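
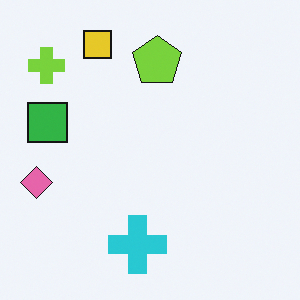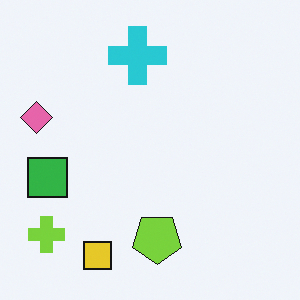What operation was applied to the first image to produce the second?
It was flipped vertically (top ↔ bottom).

The yellow square is in the top-left of the first image and the bottom-left of the second — shapes on opposite sides of the horizontal midline have swapped in a mirror flip.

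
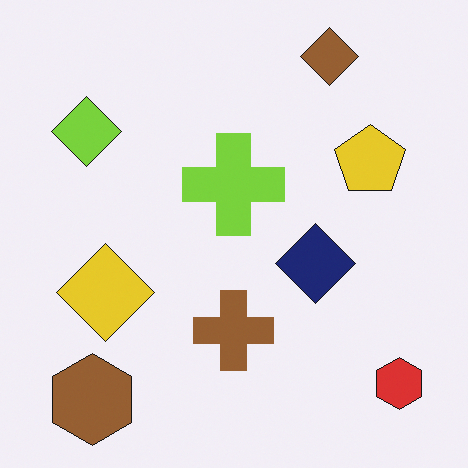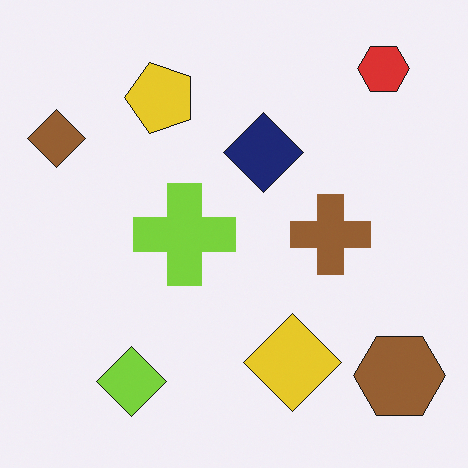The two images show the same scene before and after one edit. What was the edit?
The image was rotated 90° counter-clockwise.

The red hexagon sits in the bottom-right of the first image and the top-right of the second — consistent with a whole-image 90° counter-clockwise rotation.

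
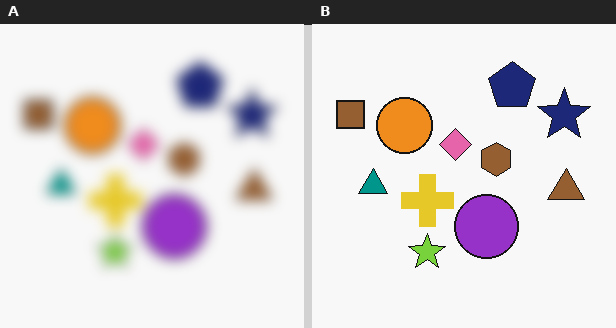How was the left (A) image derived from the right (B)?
The transformation is: heavily blurred.

Shape edges and outlines are uniformly softened across the whole image.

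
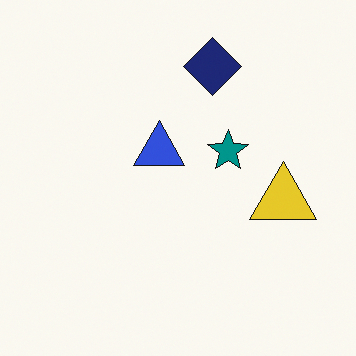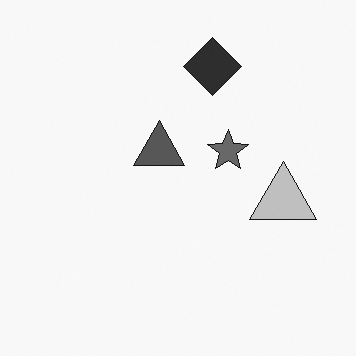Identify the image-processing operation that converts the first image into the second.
Converted to grayscale.

All color is removed — every shape is now a shade of grey.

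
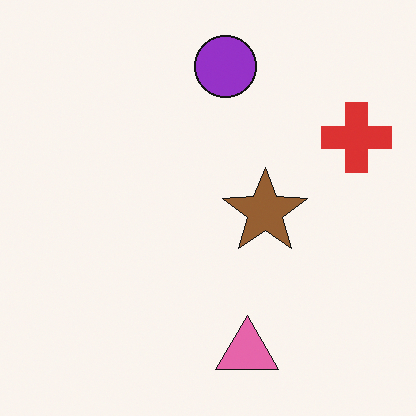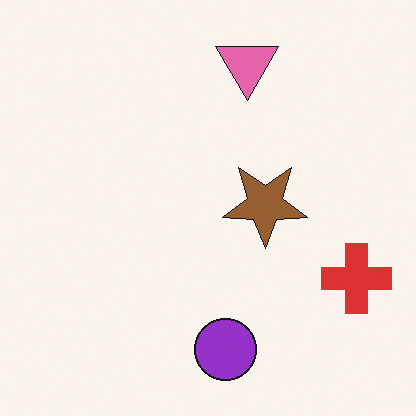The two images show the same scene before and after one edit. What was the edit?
It was flipped vertically (top ↔ bottom).

The pink triangle is in the bottom of the first image and the top of the second — shapes on opposite sides of the horizontal midline have swapped in a mirror flip.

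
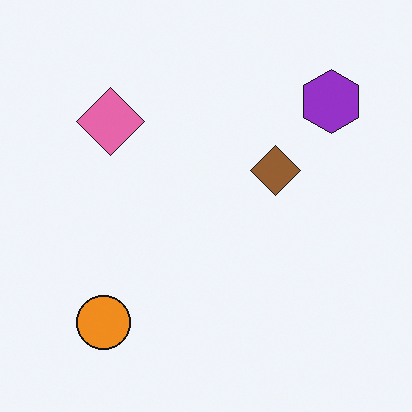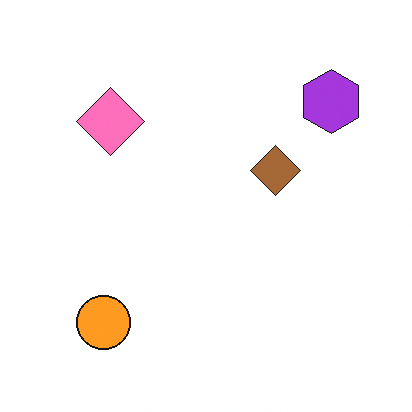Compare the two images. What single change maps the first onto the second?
This is the original image slightly brightened.

Every pixel — background and shapes alike — is uniformly brightened.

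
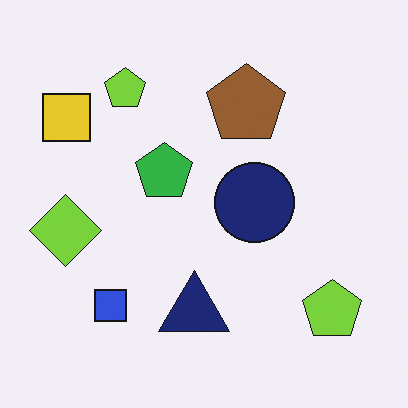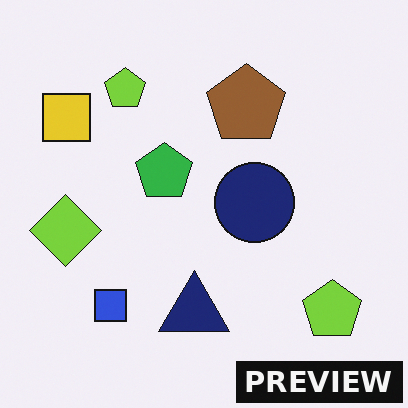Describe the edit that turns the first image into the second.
The second image is the first watermarked with the text "PREVIEW" in the lower-right corner.

A dark label reading "PREVIEW" appears in the lower-right corner.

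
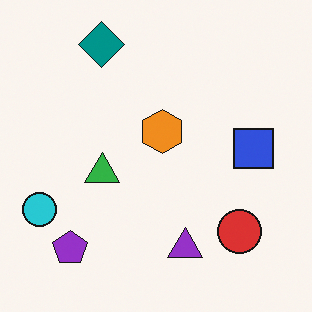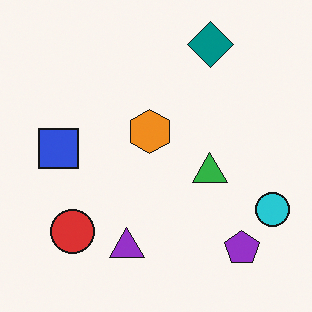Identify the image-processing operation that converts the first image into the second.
It was flipped horizontally (left ↔ right).

The cyan circle is in the bottom-left of the first image and the bottom-right of the second — shapes on opposite sides of the vertical midline have swapped in a mirror flip.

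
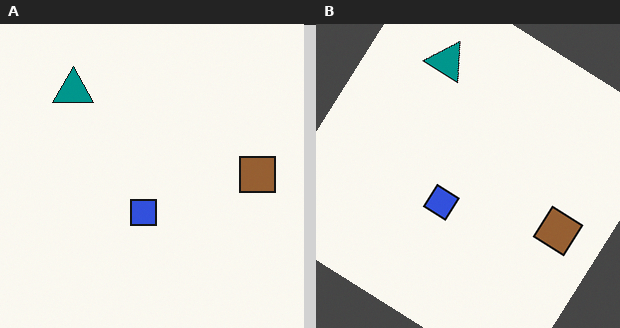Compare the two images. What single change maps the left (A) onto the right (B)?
The right (B) image is the left (A) rotated clockwise by a large amount — several tens of degrees.

Every shape is tilted by the same angle and the image corners show triangular fill wedges — a whole-image rotation by a non-right angle.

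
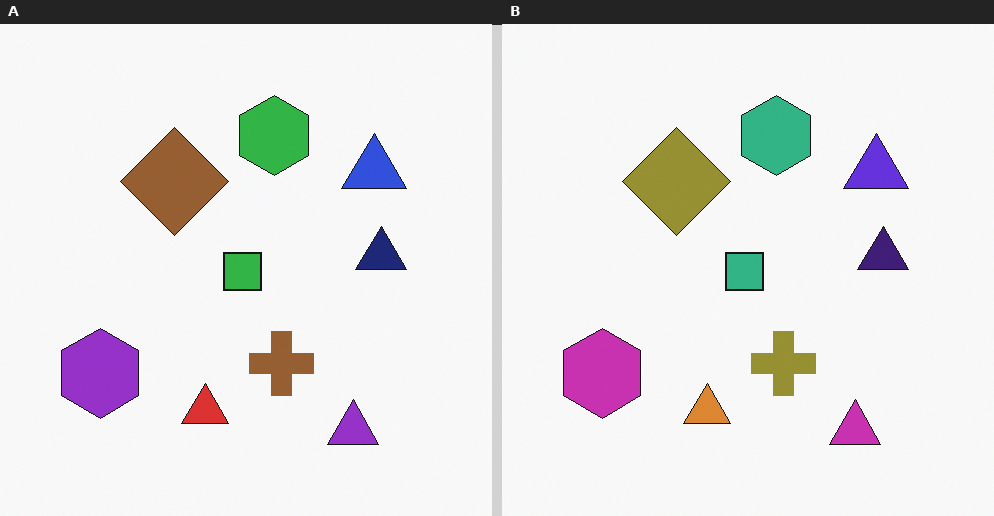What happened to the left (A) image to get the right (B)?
Hue-shifted slightly.

Every shape's color has rotated by the same amount around the hue wheel — a uniform hue shift.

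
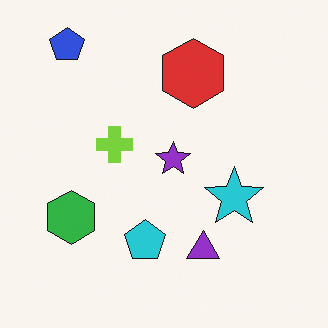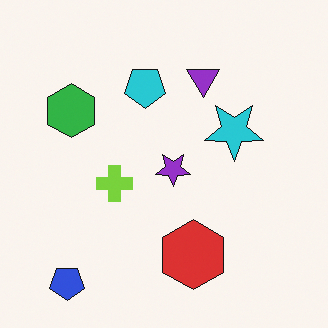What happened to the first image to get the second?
The image was flipped vertically (top ↔ bottom).

The blue pentagon is in the top-left of the first image and the bottom-left of the second — shapes on opposite sides of the horizontal midline have swapped in a mirror flip.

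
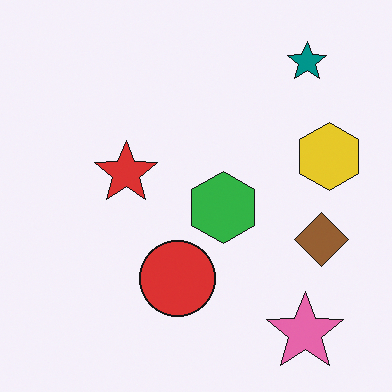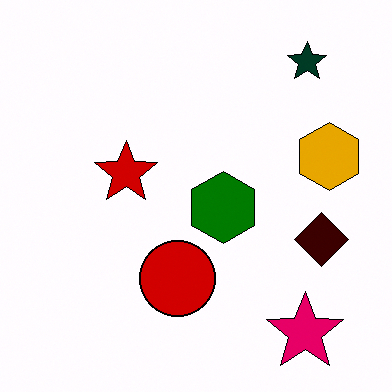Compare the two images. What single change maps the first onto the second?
The image was given much higher contrast.

Tones are pushed away from mid-grey across the whole image — a global contrast change.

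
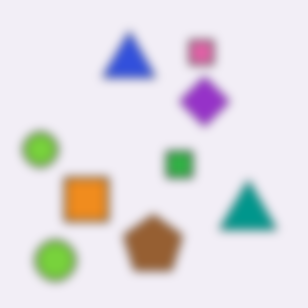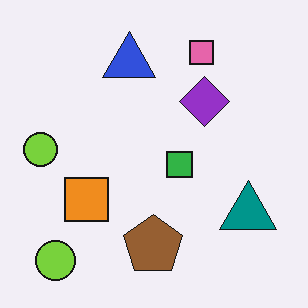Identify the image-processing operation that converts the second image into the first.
This is the original image strongly gaussian-blurred.

Shape edges and outlines are uniformly softened across the whole image.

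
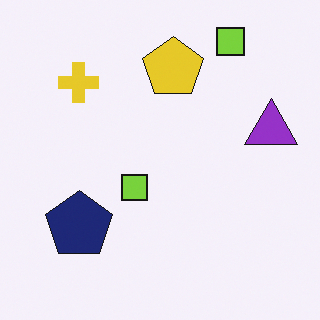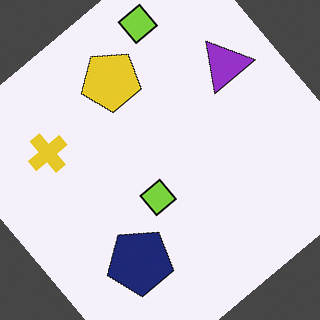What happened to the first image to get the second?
Rotated counter-clockwise by a large amount — several tens of degrees.

Every shape is tilted by the same angle and the image corners show triangular fill wedges — a whole-image rotation by a non-right angle.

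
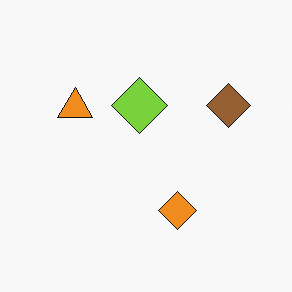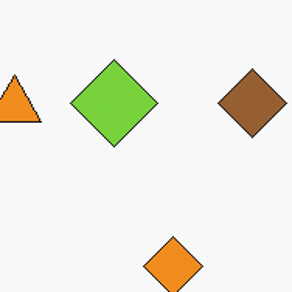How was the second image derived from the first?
Cropped to a modestly smaller region and rescaled.

The visible shapes are larger and the field of view is narrower; shapes near the original edges may be partly or wholly outside the frame — a crop-and-rescale.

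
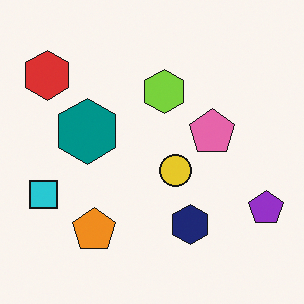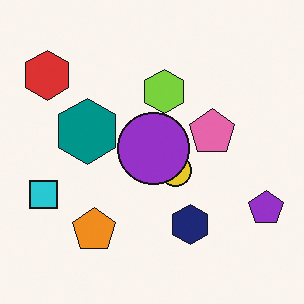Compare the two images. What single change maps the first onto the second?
The transformation is: overlaid with an additional purple circle.

A purple circle appears in the second image that is absent from the first.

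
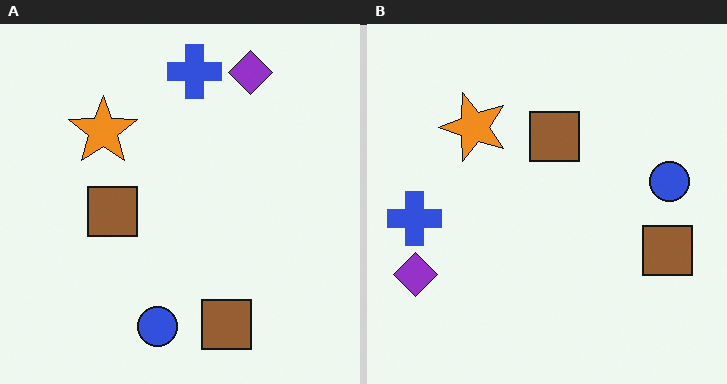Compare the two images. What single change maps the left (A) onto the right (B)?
The transformation is: transposed (reflected across the top-left ↔ bottom-right diagonal).

Shapes have swapped their row and column positions — what was in the top-right is now in the bottom-left — a diagonal reflection.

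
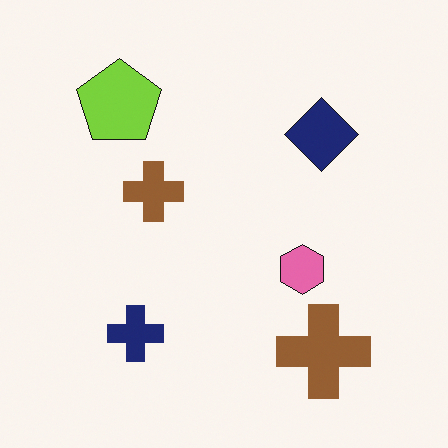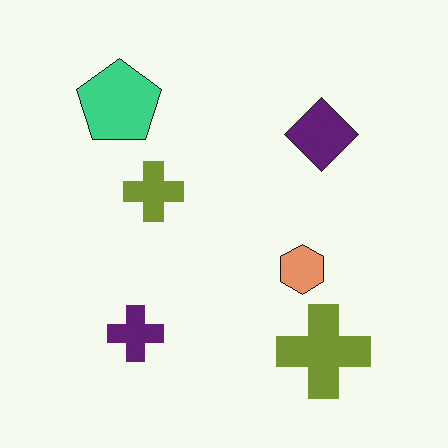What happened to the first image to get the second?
This is the original image hue-shifted slightly.

Every shape's color has rotated by the same amount around the hue wheel — a uniform hue shift.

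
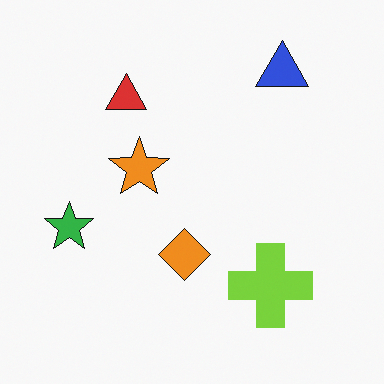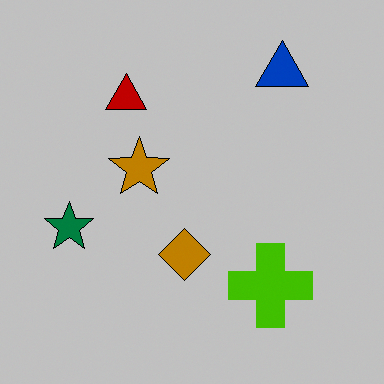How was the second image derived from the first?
This is the original image aggressively posterized.

Each flat color has snapped to a coarser quantized level — most visibly, the near-white background has dropped to a flat grey.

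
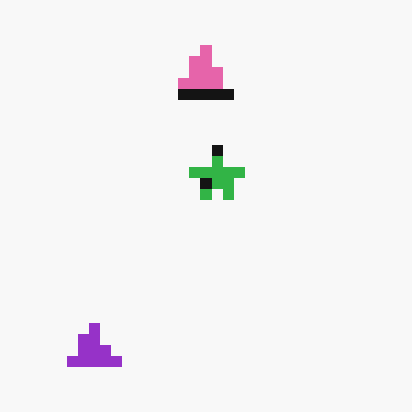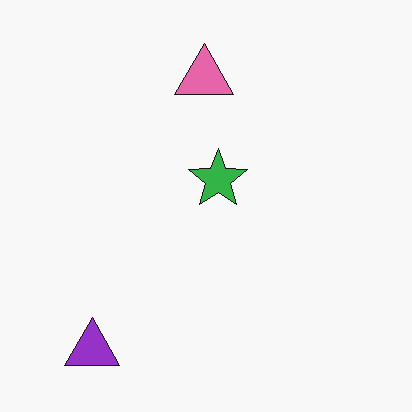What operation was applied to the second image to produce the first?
The image was coarsely pixelated.

Shapes are reduced to large square blocks; fine edges and outlines are lost — a downscale-then-upscale (mosaic) effect.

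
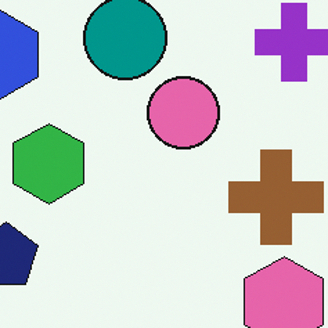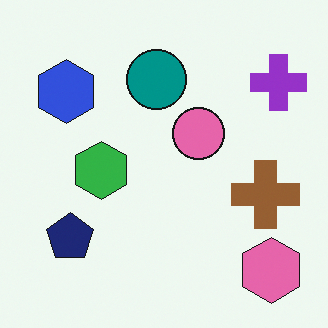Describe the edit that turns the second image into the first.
It was cropped slightly and scaled back up.

The visible shapes are larger and the field of view is narrower; shapes near the original edges may be partly or wholly outside the frame — a crop-and-rescale.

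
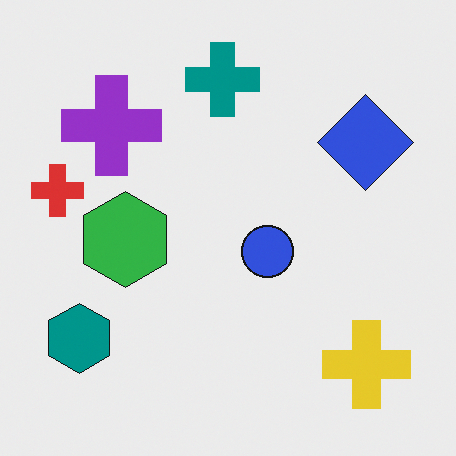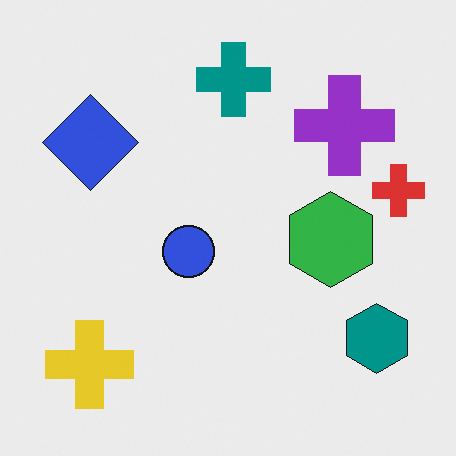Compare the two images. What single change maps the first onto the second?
This is the original image flipped horizontally (left ↔ right).

The red cross is in the left of the first image and the right of the second — shapes on opposite sides of the vertical midline have swapped in a mirror flip.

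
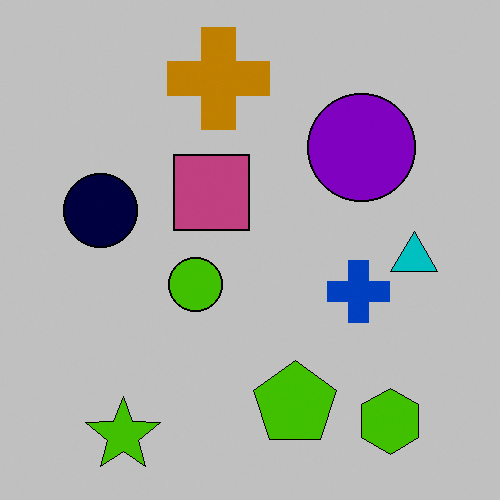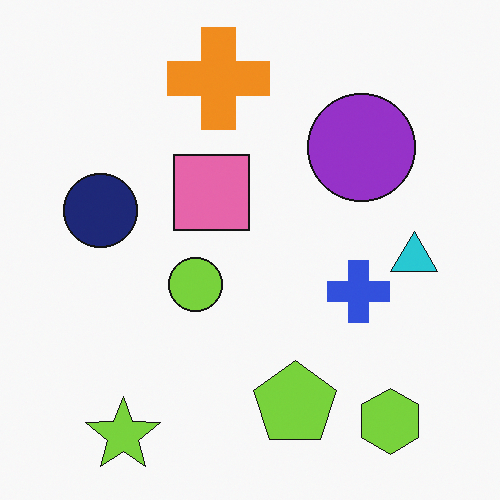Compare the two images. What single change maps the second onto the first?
The image was aggressively posterized.

Each flat color has snapped to a coarser quantized level — most visibly, the near-white background has dropped to a flat grey.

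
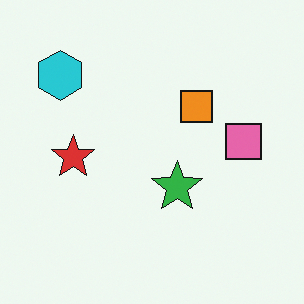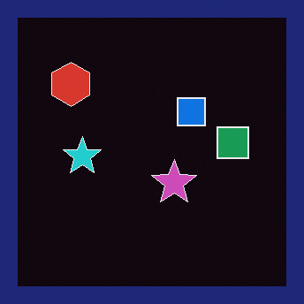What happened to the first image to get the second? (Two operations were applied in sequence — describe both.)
It was color-inverted (negative), then framed with a navy border.

The light background has become dark and every shape's color is its complement — a photographic negative. A solid navy frame runs around the edge of the second image, with the content slightly shrunk inside it.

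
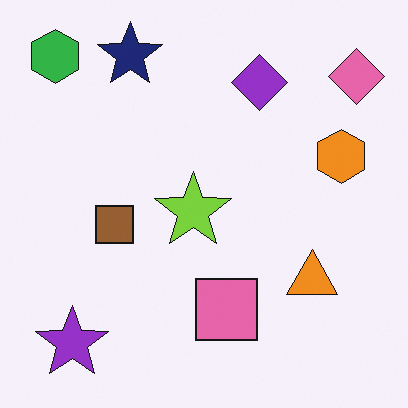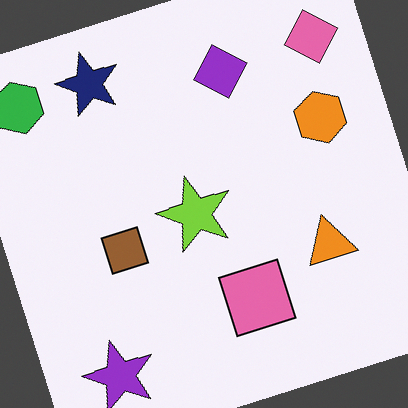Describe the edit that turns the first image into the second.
The image was rotated counter-clockwise by a clearly visible amount.

Every shape is tilted by the same angle and the image corners show triangular fill wedges — a whole-image rotation by a non-right angle.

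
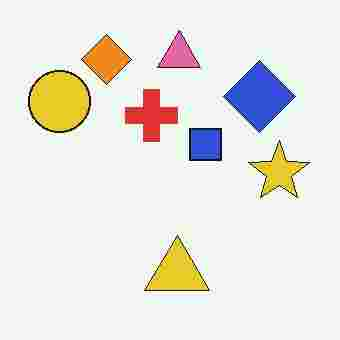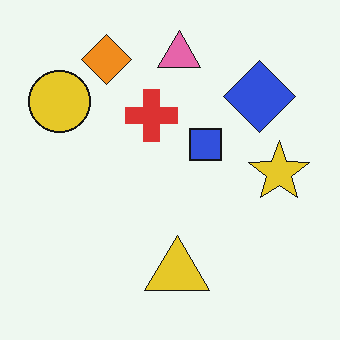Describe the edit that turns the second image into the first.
The first image is the second heavily JPEG-compressed with obvious blocking artifacts.

Blocky 8×8 compression artifacts appear around shape edges and the flat background shows ringing — characteristic JPEG degradation.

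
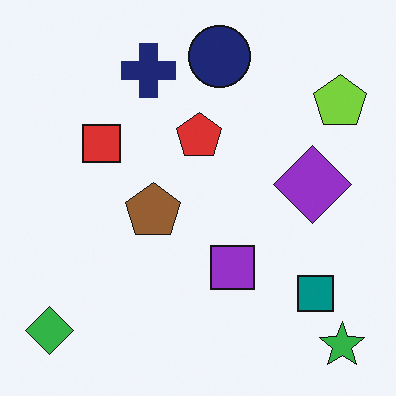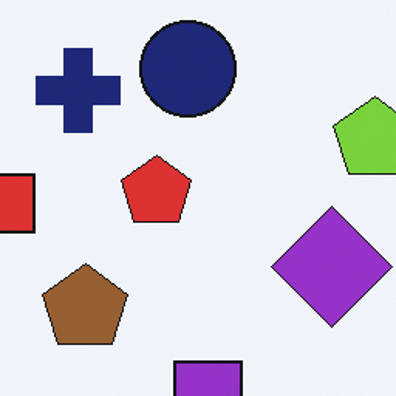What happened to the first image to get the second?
This is the original image cropped slightly and scaled back up.

The visible shapes are larger and the field of view is narrower; shapes near the original edges may be partly or wholly outside the frame — a crop-and-rescale.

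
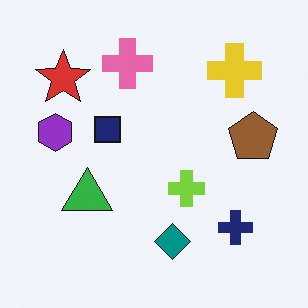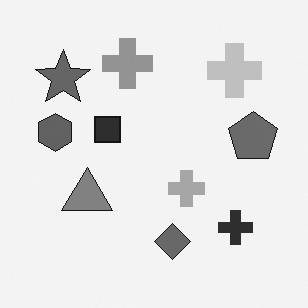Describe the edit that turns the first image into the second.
The transformation is: converted to grayscale.

All color is removed — every shape is now a shade of grey.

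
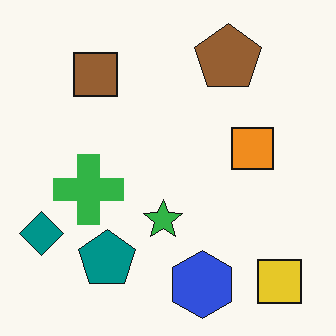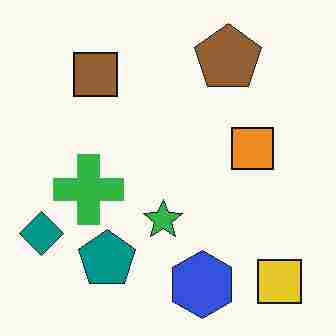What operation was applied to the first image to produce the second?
The second image is the first degraded with heavy JPEG compression.

Blocky 8×8 compression artifacts appear around shape edges and the flat background shows ringing — characteristic JPEG degradation.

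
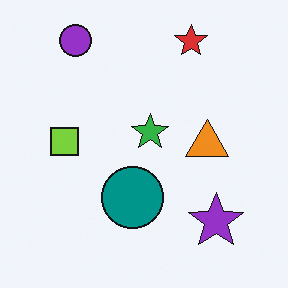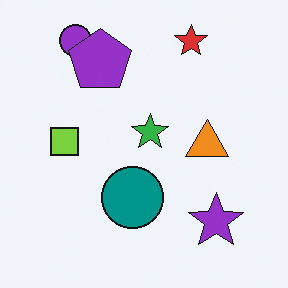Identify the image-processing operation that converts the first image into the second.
This is the original image overlaid with an additional purple pentagon.

A purple pentagon appears in the second image that is absent from the first.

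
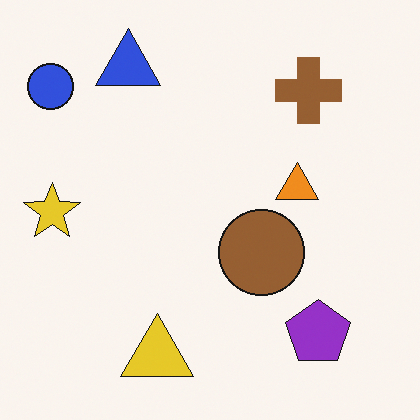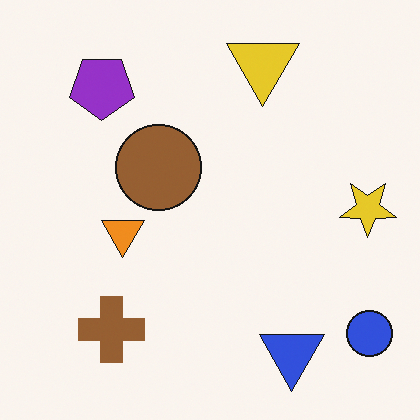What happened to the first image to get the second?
This is the original image rotated 180°.

The blue circle sits in the top-left of the first image and the bottom-right of the second — consistent with a whole-image 180° rotation.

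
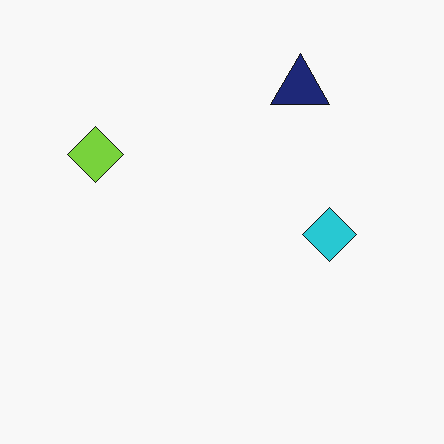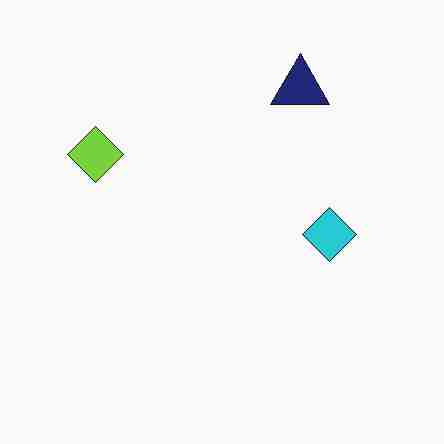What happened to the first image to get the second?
The image was heavily JPEG-compressed with obvious blocking artifacts.

Blocky 8×8 compression artifacts appear around shape edges and the flat background shows ringing — characteristic JPEG degradation.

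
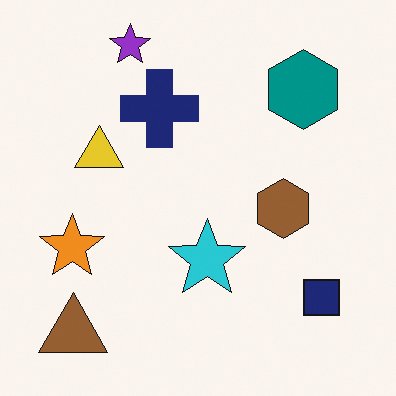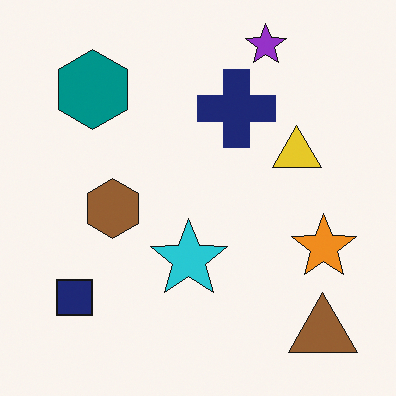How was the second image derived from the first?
The second image is the first flipped horizontally (left ↔ right).

The orange star is in the left of the first image and the right of the second — shapes on opposite sides of the vertical midline have swapped in a mirror flip.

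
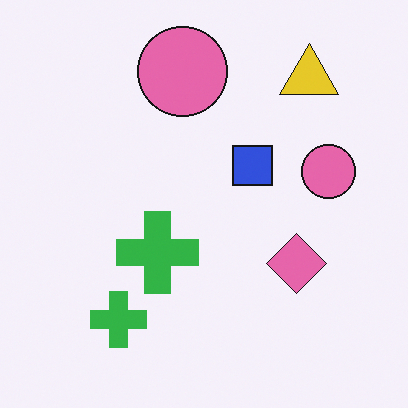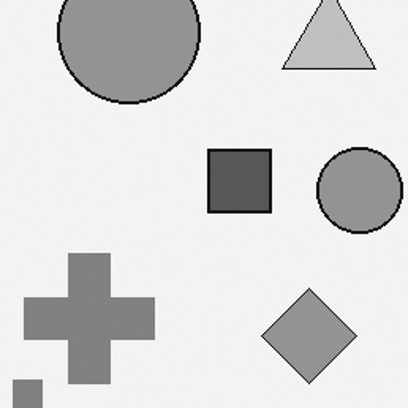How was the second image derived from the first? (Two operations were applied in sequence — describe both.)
The transformation is: cropped slightly and scaled back up, then converted to grayscale.

The visible shapes are larger and the field of view is narrower; shapes near the original edges may be partly or wholly outside the frame — a crop-and-rescale. All color is removed — every shape is now a shade of grey.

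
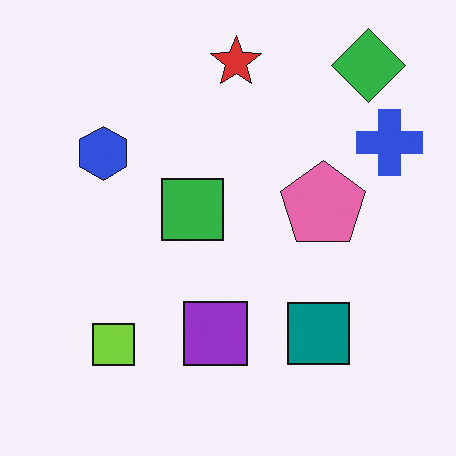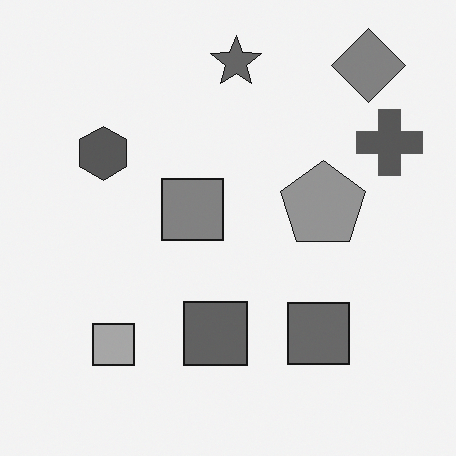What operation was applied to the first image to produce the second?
The transformation is: converted to grayscale.

All color is removed — every shape is now a shade of grey.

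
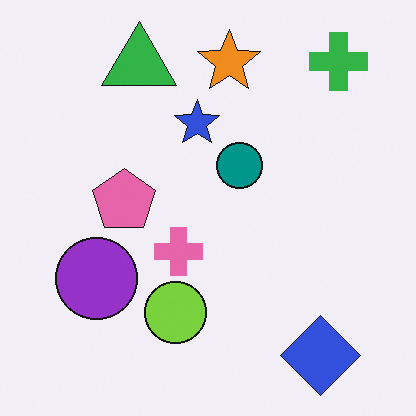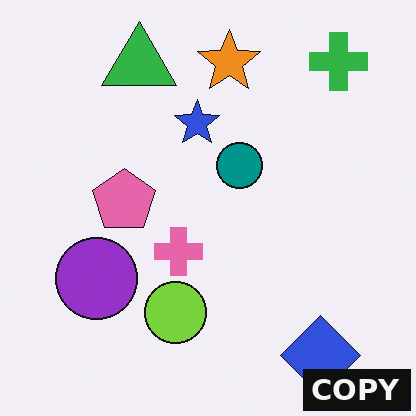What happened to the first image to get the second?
Watermarked with the text "COPY" in the lower-right corner.

A dark label reading "COPY" appears in the lower-right corner.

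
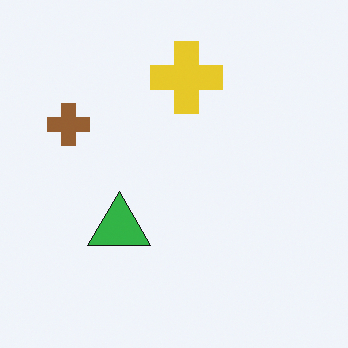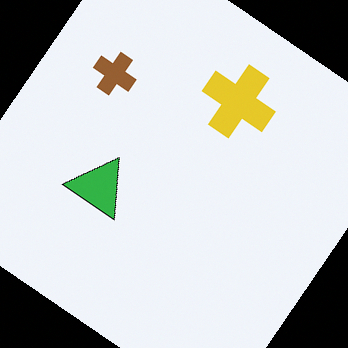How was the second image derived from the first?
This is the original image rotated clockwise by a large amount — several tens of degrees.

Every shape is tilted by the same angle and the image corners show triangular fill wedges — a whole-image rotation by a non-right angle.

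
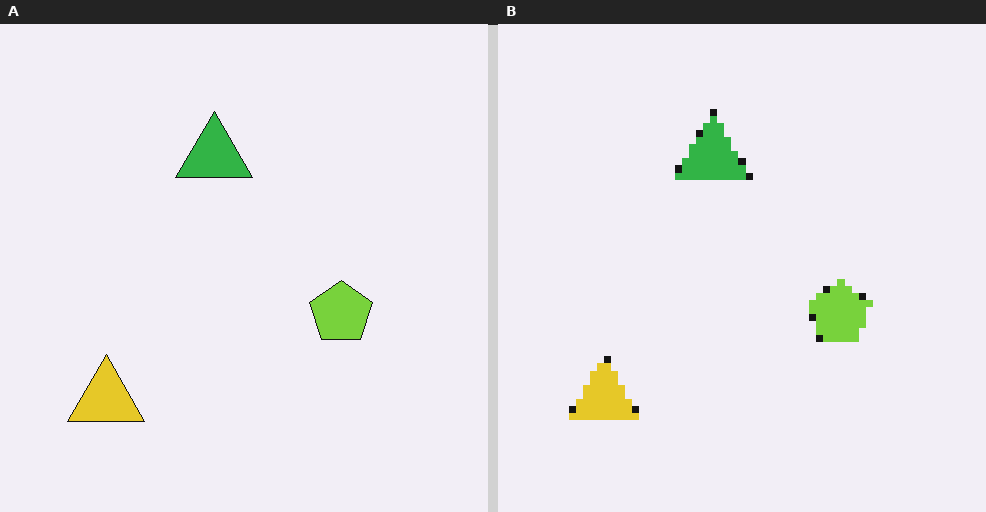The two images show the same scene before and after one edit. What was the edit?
It was pixelated into visible square blocks.

Shapes are reduced to large square blocks; fine edges and outlines are lost — a downscale-then-upscale (mosaic) effect.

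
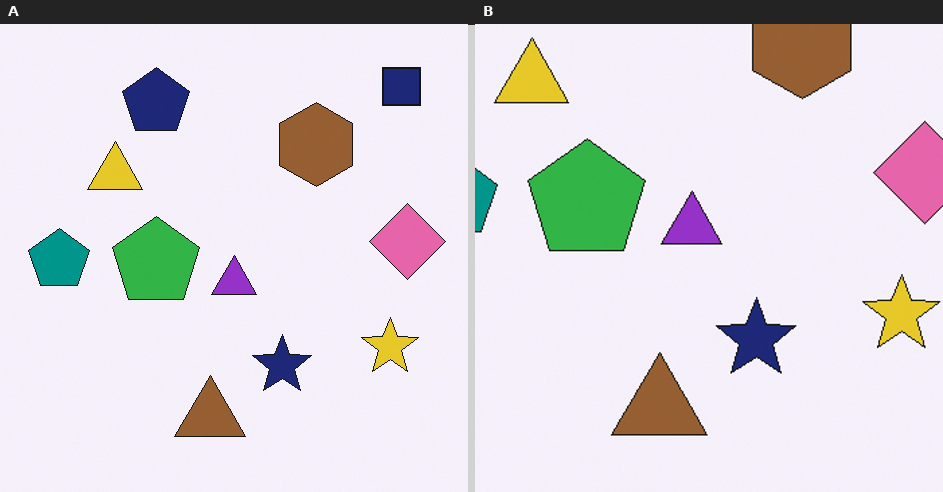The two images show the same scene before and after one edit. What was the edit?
The right (B) image is the left (A) cropped slightly and scaled back up.

The visible shapes are larger and the field of view is narrower; shapes near the original edges may be partly or wholly outside the frame — a crop-and-rescale.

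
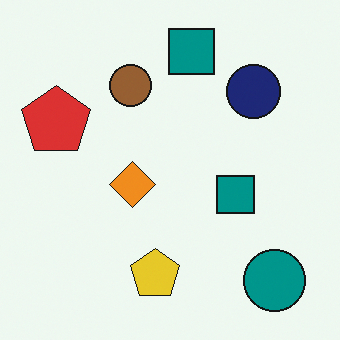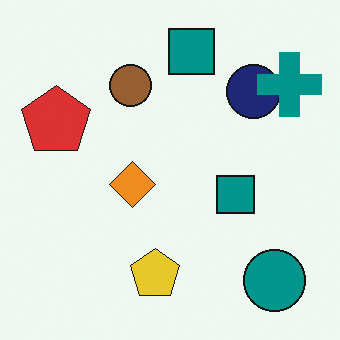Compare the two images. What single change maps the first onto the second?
The second image is the first overlaid with an additional teal cross.

A teal cross appears in the second image that is absent from the first.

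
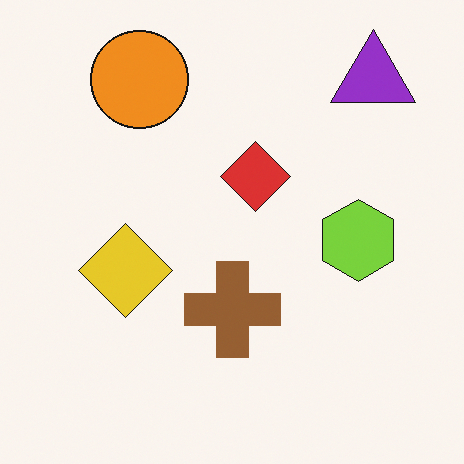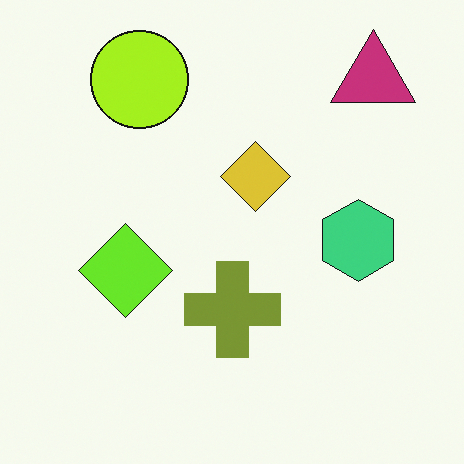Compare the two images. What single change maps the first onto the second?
Hue-shifted by a small amount.

Every shape's color has rotated by the same amount around the hue wheel — a uniform hue shift.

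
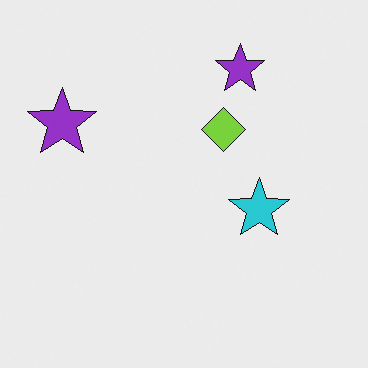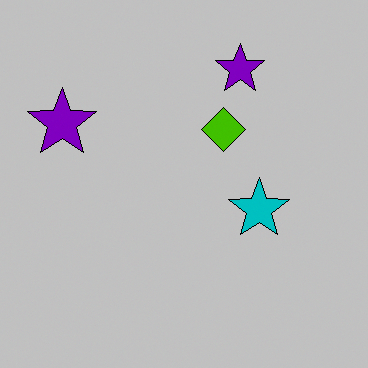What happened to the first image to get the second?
The second image is the first heavily posterized to just a handful of flat colors.

Each flat color has snapped to a coarser quantized level — most visibly, the near-white background has dropped to a flat grey.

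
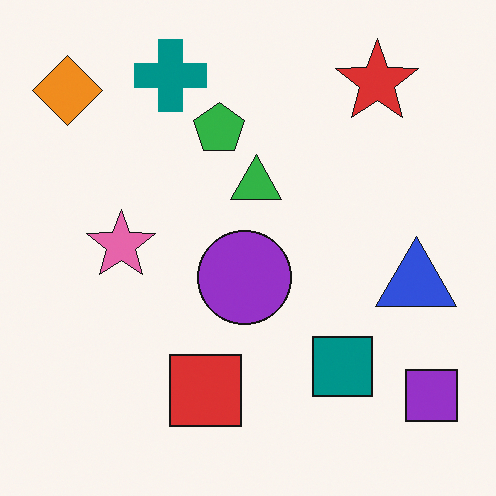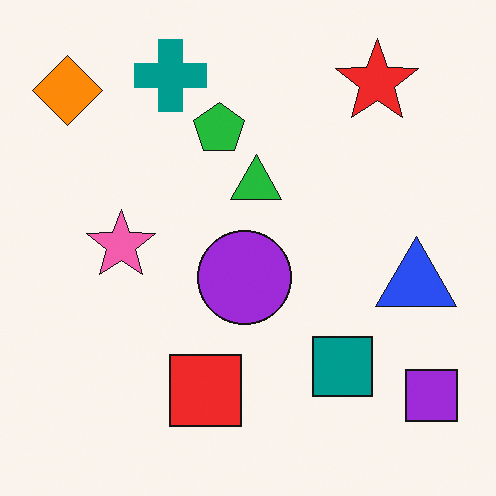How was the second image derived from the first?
The second image is the first slightly oversaturated.

All colors are more vivid — a global saturation change.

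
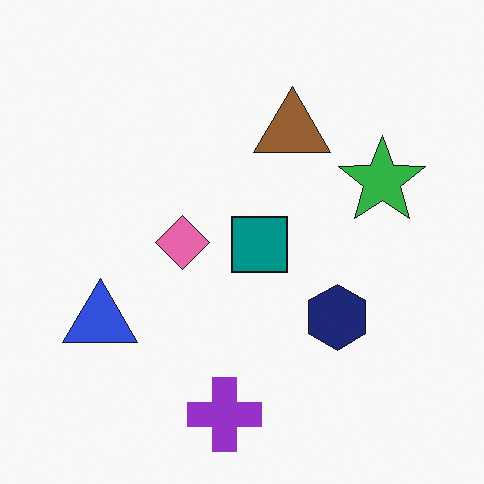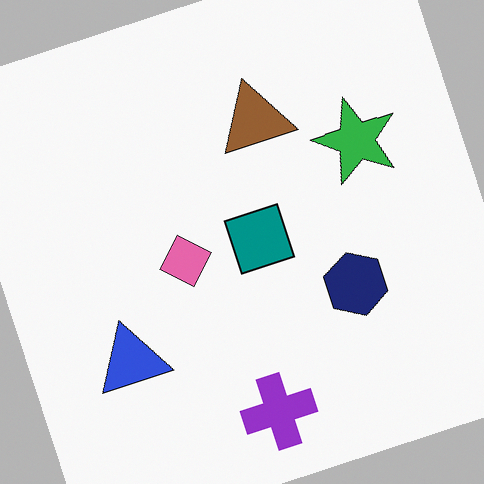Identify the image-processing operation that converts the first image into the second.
The transformation is: rotated counter-clockwise by a moderate amount.

Every shape is tilted by the same angle and the image corners show triangular fill wedges — a whole-image rotation by a non-right angle.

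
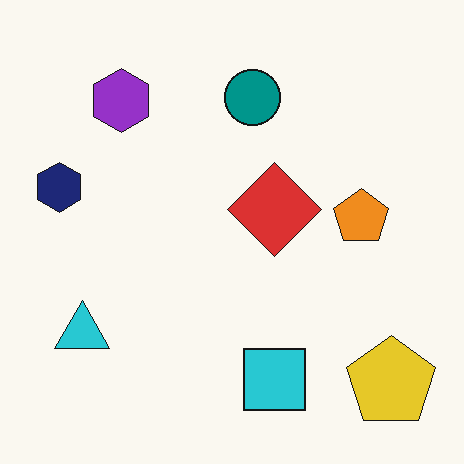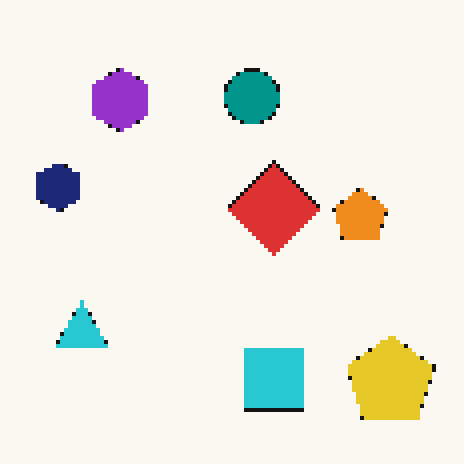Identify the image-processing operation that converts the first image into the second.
The second image is the first lightly pixelated (a mild mosaic effect).

Shapes are reduced to large square blocks; fine edges and outlines are lost — a downscale-then-upscale (mosaic) effect.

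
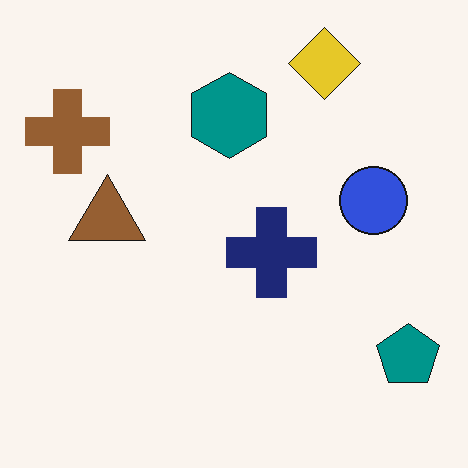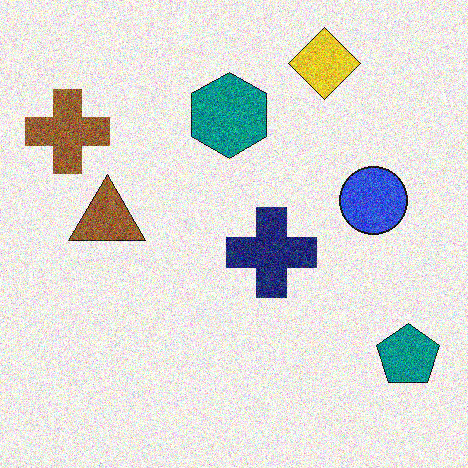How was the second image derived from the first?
The second image is the first degraded with a thick layer of grain.

Random speckle covers the whole image, including the flat background.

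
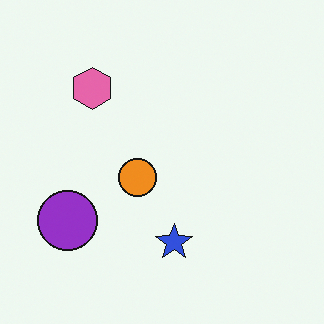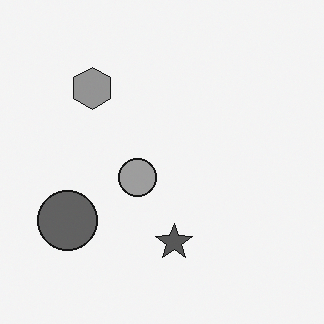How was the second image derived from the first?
The transformation is: converted to grayscale.

All color is removed — every shape is now a shade of grey.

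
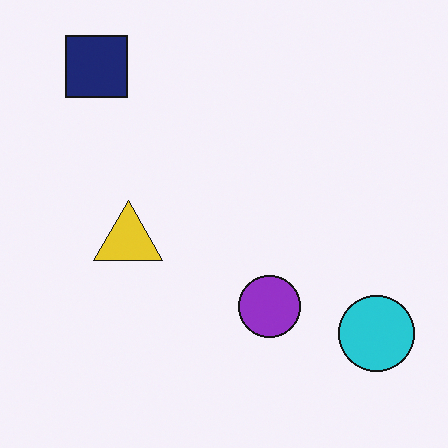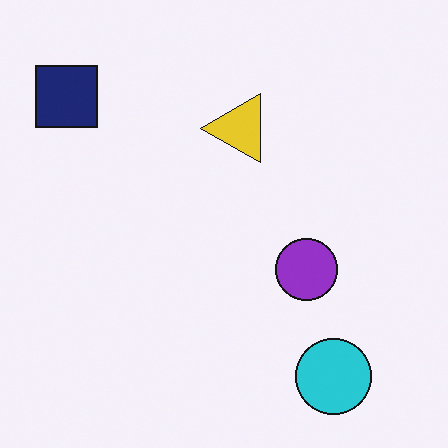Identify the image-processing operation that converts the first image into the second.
The transformation is: transposed (reflected across the top-left ↔ bottom-right diagonal).

Shapes have swapped their row and column positions — what was in the top-right is now in the bottom-left — a diagonal reflection.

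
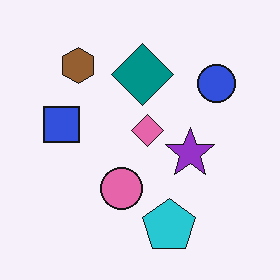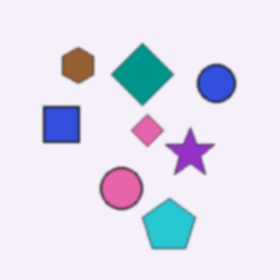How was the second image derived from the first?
It was given a subtle gaussian blur.

Shape edges and outlines are uniformly softened across the whole image.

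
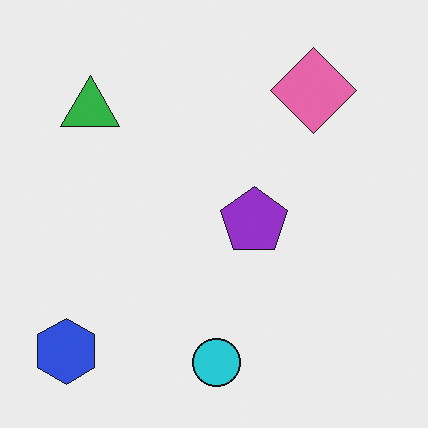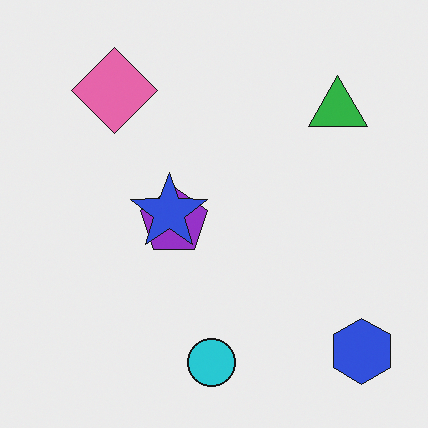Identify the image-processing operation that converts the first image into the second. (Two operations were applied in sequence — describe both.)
The image was flipped horizontally (left ↔ right), then overlaid with an additional blue star.

The blue hexagon is in the bottom-left of the first image and the bottom-right of the second — shapes on opposite sides of the vertical midline have swapped in a mirror flip. A blue star appears in the second image that is absent from the first.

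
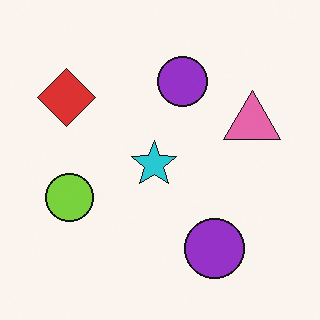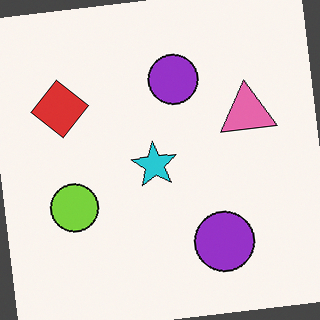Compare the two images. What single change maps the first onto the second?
The transformation is: rotated counter-clockwise by a small amount.

Every shape is tilted by the same angle and the image corners show triangular fill wedges — a whole-image rotation by a non-right angle.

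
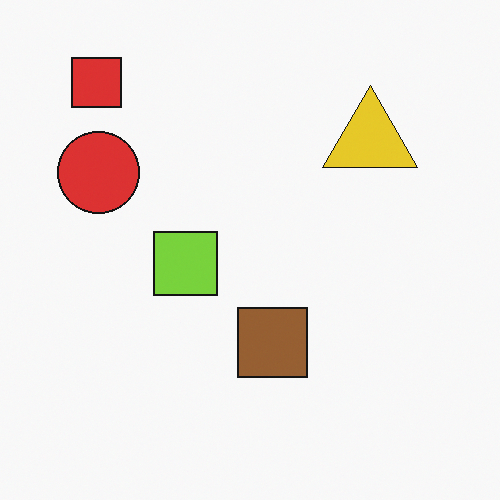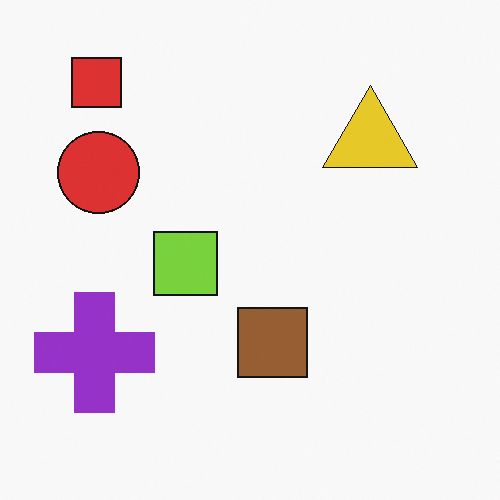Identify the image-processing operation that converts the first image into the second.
The second image is the first overlaid with an additional purple cross.

A purple cross appears in the second image that is absent from the first.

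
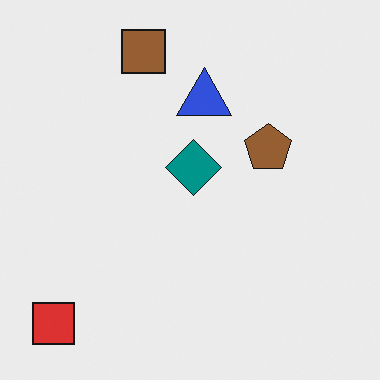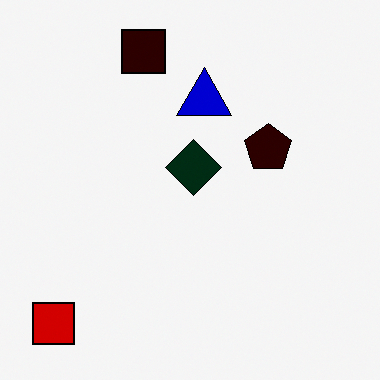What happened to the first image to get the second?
The second image is the first boosted in contrast.

Tones are pushed away from mid-grey across the whole image — a global contrast change.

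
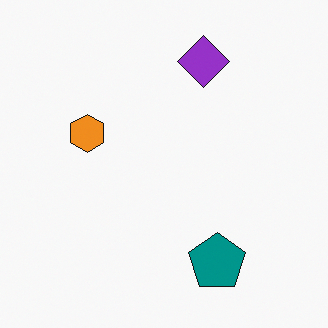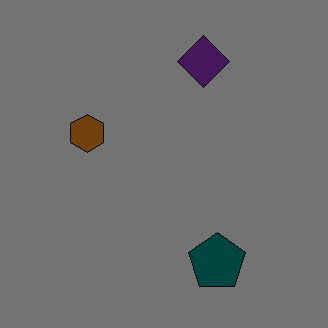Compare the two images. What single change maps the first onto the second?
Noticeably darkened.

Every pixel — background and shapes alike — is uniformly darkened.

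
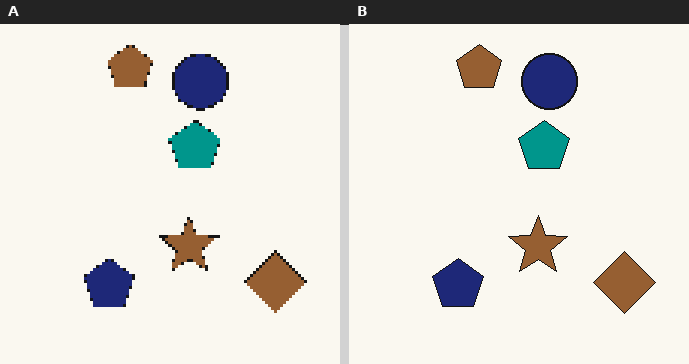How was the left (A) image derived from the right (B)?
The image was mildly pixelated.

Shapes are reduced to large square blocks; fine edges and outlines are lost — a downscale-then-upscale (mosaic) effect.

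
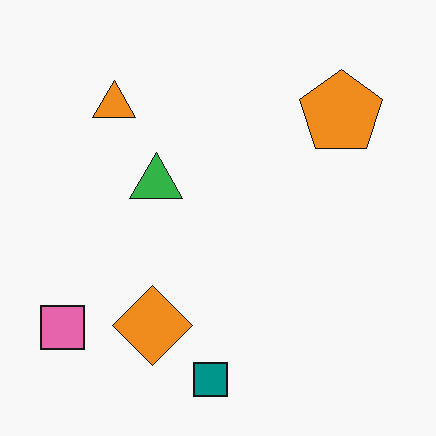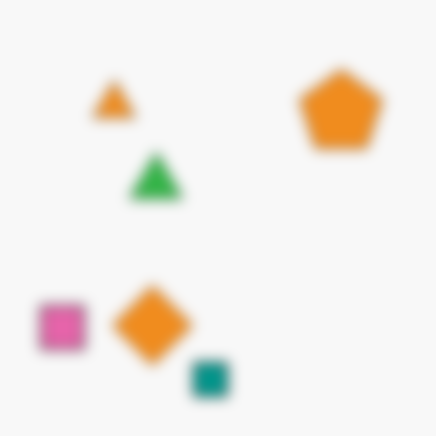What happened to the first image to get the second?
Heavily blurred.

Shape edges and outlines are uniformly softened across the whole image.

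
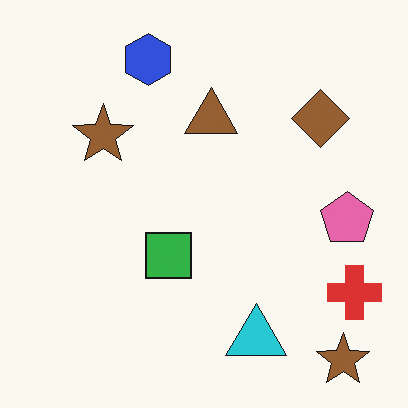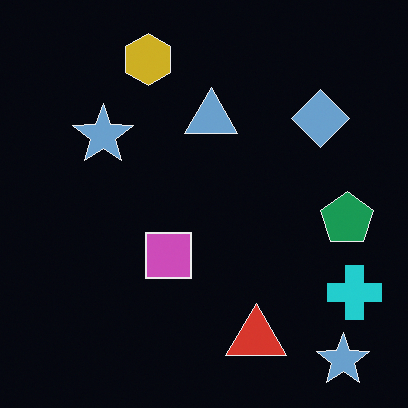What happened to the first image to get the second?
The transformation is: color-inverted (negative).

The light background has become dark and every shape's color is its complement — a photographic negative.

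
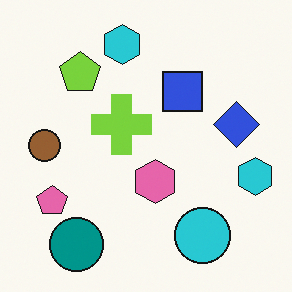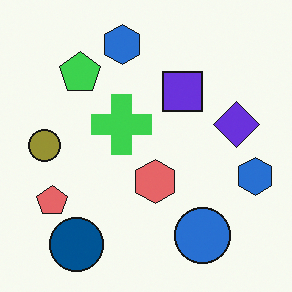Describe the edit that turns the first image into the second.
It was hue-shifted slightly.

Every shape's color has rotated by the same amount around the hue wheel — a uniform hue shift.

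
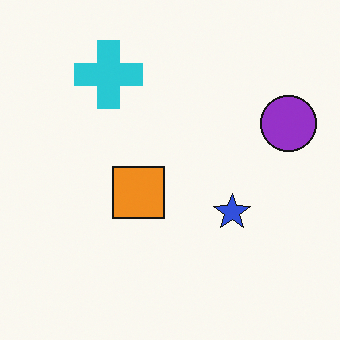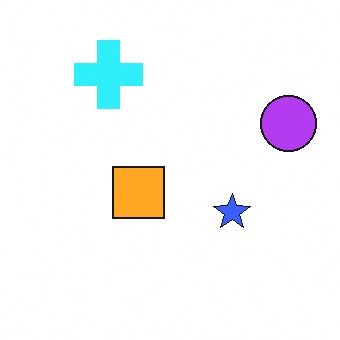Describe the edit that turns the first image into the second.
It was brightened a little.

Every pixel — background and shapes alike — is uniformly brightened.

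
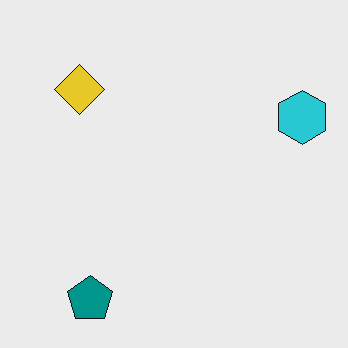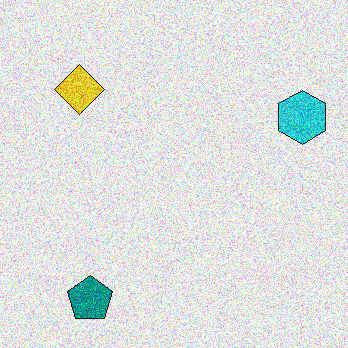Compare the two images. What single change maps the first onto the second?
Degraded with a thick layer of grain.

Random speckle covers the whole image, including the flat background.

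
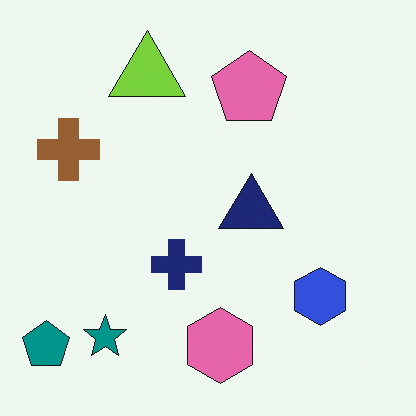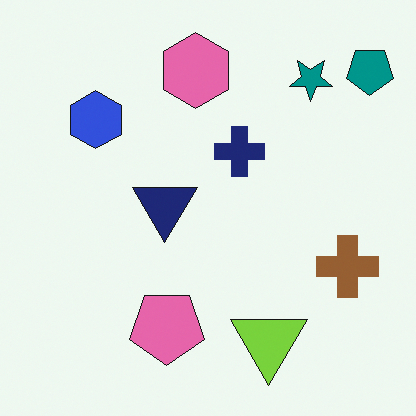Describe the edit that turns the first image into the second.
The second image is the first rotated 180°.

The teal pentagon sits in the bottom-left of the first image and the top-right of the second — consistent with a whole-image 180° rotation.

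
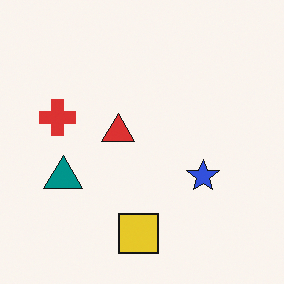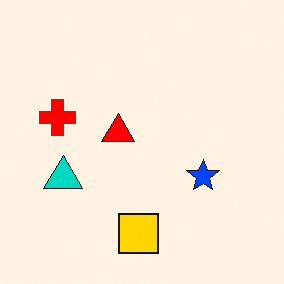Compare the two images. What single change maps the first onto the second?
The second image is the first heavily oversaturated.

All colors are more vivid — a global saturation change.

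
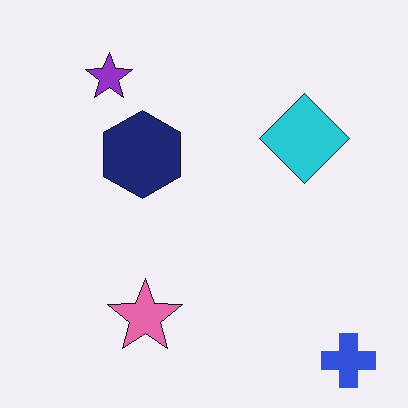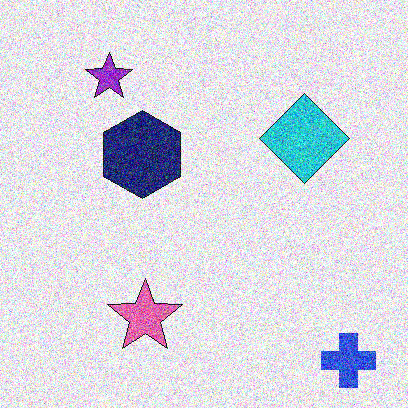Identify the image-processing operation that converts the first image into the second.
Degraded with strong gaussian noise.

Random speckle covers the whole image, including the flat background.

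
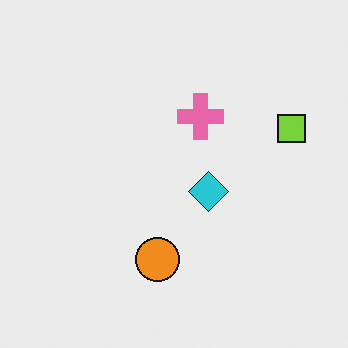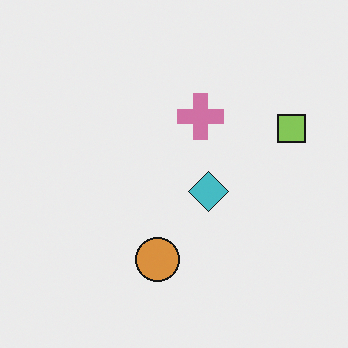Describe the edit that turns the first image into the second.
The transformation is: slightly desaturated.

All colors are more muted and greyish — a global saturation change.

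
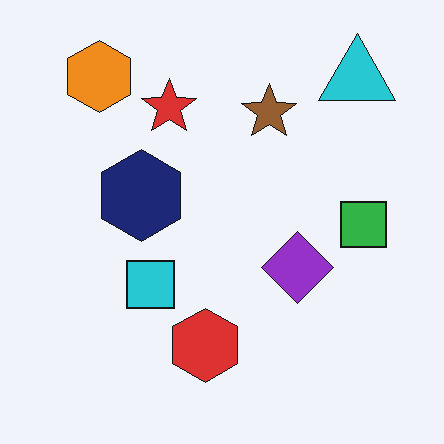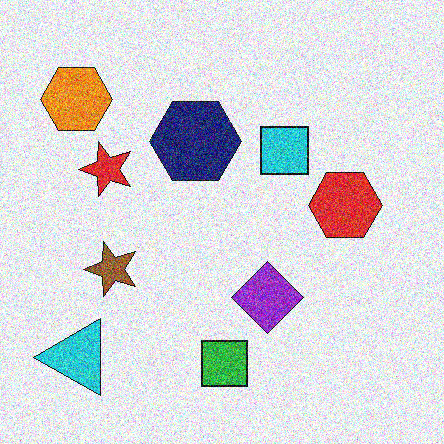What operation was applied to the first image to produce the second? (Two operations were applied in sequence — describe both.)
This is the original image transposed (reflected across the top-left ↔ bottom-right diagonal), then degraded with a thick layer of grain.

Shapes have swapped their row and column positions — what was in the top-right is now in the bottom-left — a diagonal reflection. Random speckle covers the whole image, including the flat background.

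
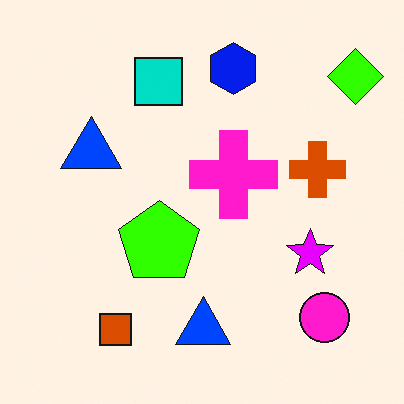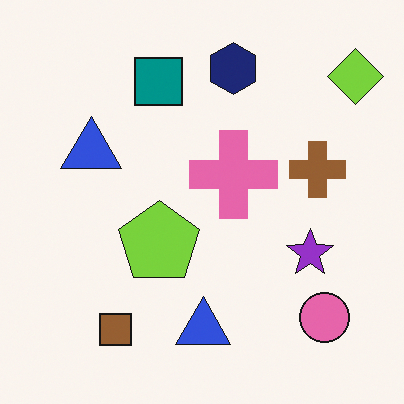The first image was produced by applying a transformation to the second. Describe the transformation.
The transformation is: heavily oversaturated.

All colors are more vivid — a global saturation change.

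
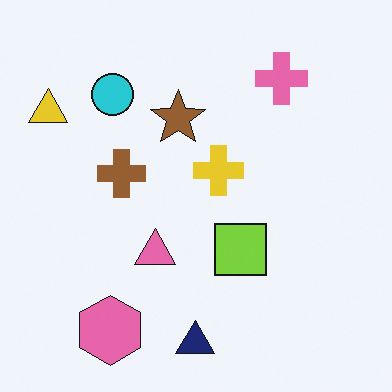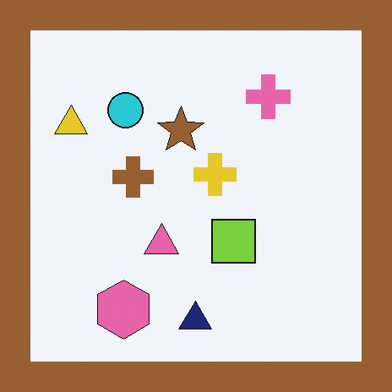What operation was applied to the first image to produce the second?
The second image is the first framed with a brown border.

A solid brown frame runs around the edge of the second image, with the content slightly shrunk inside it.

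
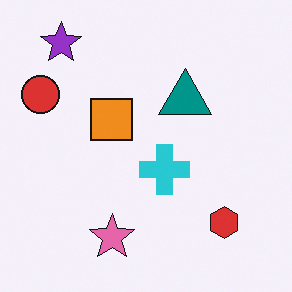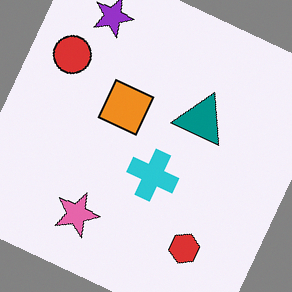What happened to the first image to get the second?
It was rotated clockwise by a clearly visible amount.

Every shape is tilted by the same angle and the image corners show triangular fill wedges — a whole-image rotation by a non-right angle.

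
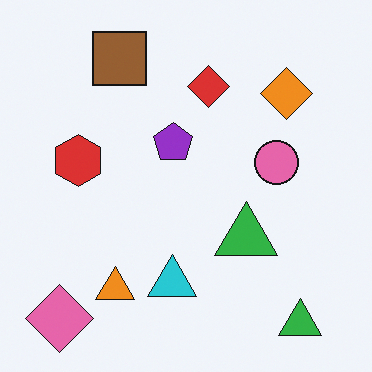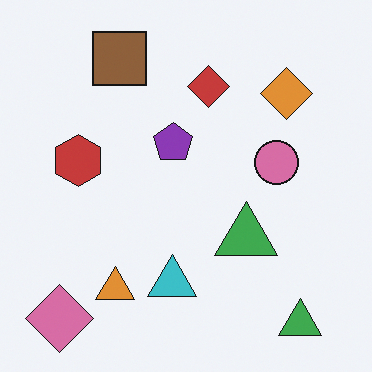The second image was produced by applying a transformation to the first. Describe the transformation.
Slightly desaturated.

All colors are more muted and greyish — a global saturation change.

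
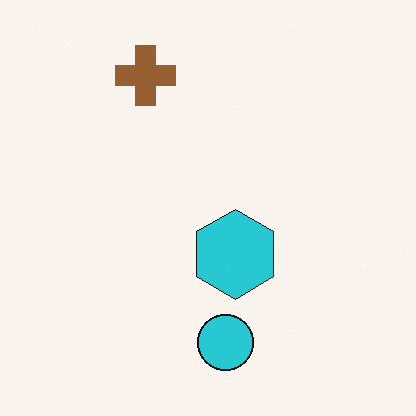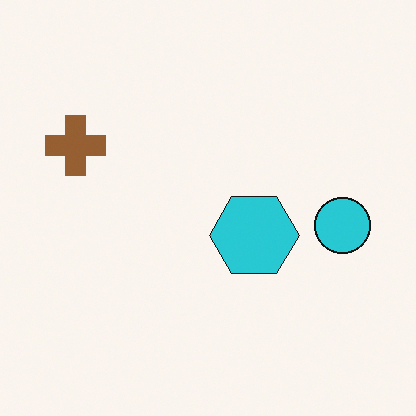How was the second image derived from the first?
This is the original image transposed (reflected across the top-left ↔ bottom-right diagonal).

Shapes have swapped their row and column positions — what was in the top-right is now in the bottom-left — a diagonal reflection.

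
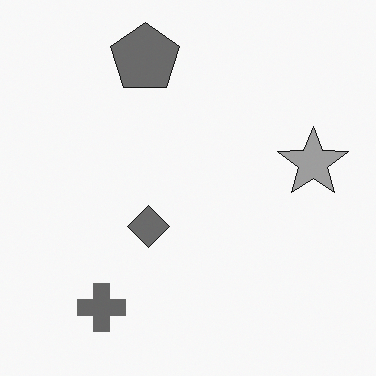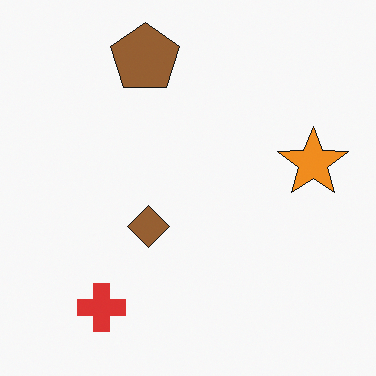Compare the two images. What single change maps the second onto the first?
The first image is the second converted to grayscale.

All color is removed — every shape is now a shade of grey.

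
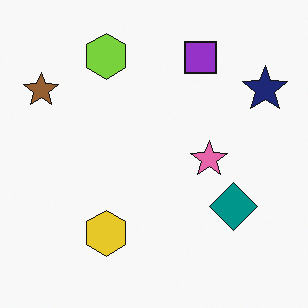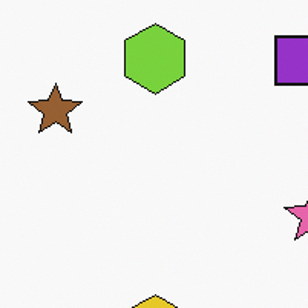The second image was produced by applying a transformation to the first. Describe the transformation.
It was cropped slightly and scaled back up.

The visible shapes are larger and the field of view is narrower; shapes near the original edges may be partly or wholly outside the frame — a crop-and-rescale.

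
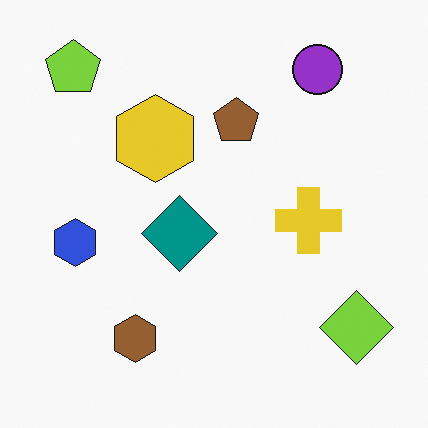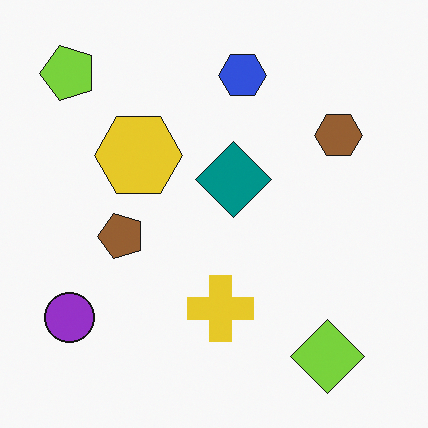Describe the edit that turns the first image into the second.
This is the original image transposed (reflected across the top-left ↔ bottom-right diagonal).

Shapes have swapped their row and column positions — what was in the top-right is now in the bottom-left — a diagonal reflection.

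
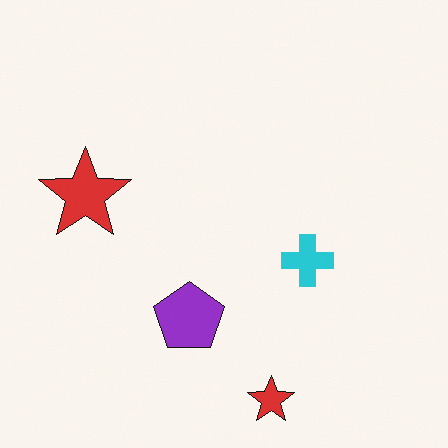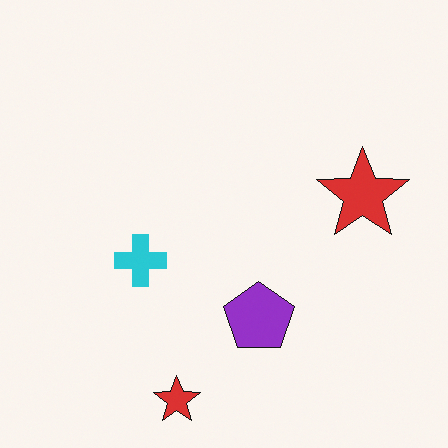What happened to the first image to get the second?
Flipped horizontally (left ↔ right).

The cyan cross is in the right of the first image and the left of the second — shapes on opposite sides of the vertical midline have swapped in a mirror flip.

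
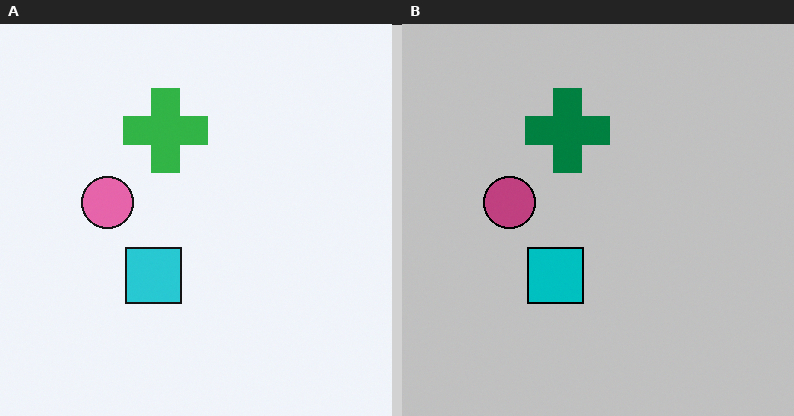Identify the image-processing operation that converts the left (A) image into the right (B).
The transformation is: heavily posterized to just a handful of flat colors.

Each flat color has snapped to a coarser quantized level — most visibly, the near-white background has dropped to a flat grey.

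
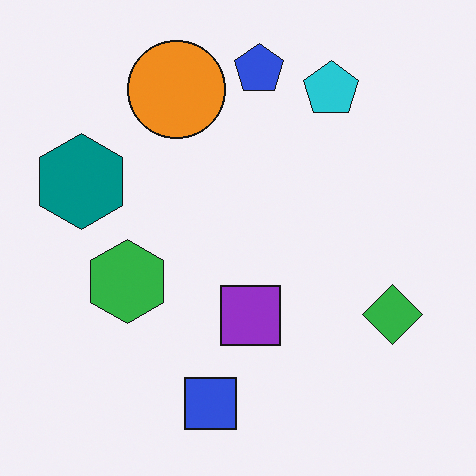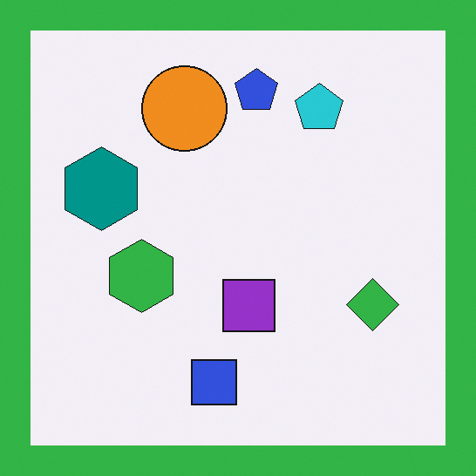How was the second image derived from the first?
Framed with a green border.

A solid green frame runs around the edge of the second image, with the content slightly shrunk inside it.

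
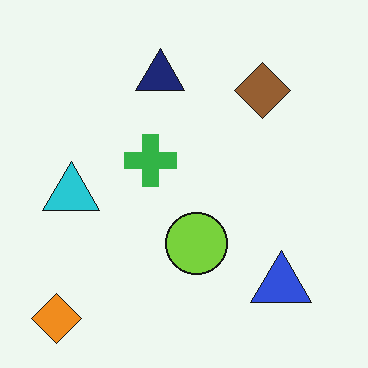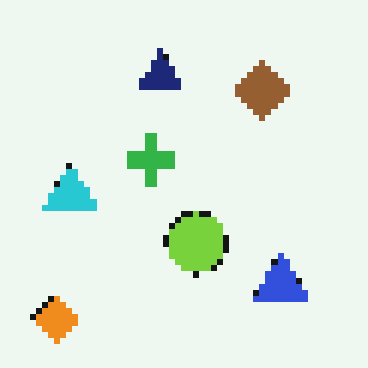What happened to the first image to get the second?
Moderately pixelated.

Shapes are reduced to large square blocks; fine edges and outlines are lost — a downscale-then-upscale (mosaic) effect.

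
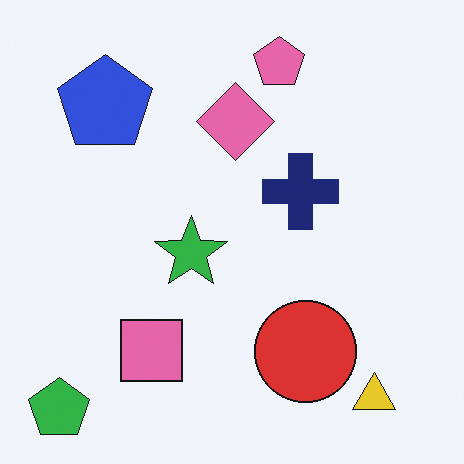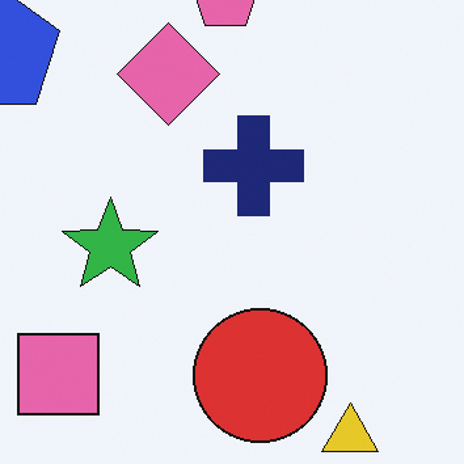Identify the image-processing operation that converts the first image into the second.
This is the original image cropped slightly and scaled back up.

The visible shapes are larger and the field of view is narrower; shapes near the original edges may be partly or wholly outside the frame — a crop-and-rescale.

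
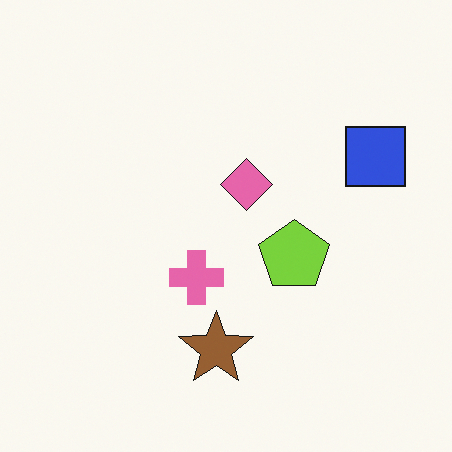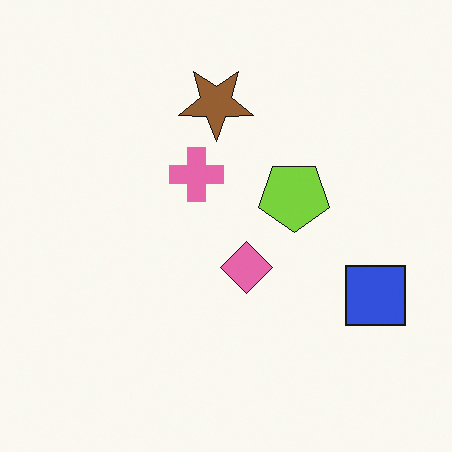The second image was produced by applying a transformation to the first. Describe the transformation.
The second image is the first flipped vertically (top ↔ bottom).

The brown star is in the bottom of the first image and the top of the second — shapes on opposite sides of the horizontal midline have swapped in a mirror flip.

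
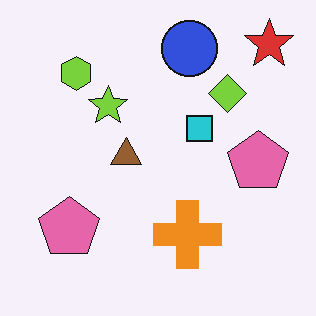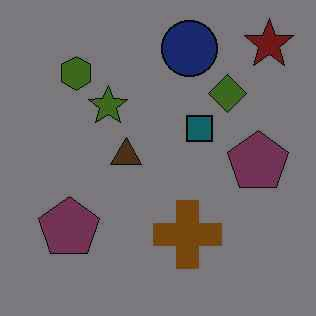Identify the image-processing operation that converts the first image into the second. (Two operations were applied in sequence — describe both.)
The transformation is: degraded with heavy JPEG compression, then substantially darkened.

Blocky 8×8 compression artifacts appear around shape edges and the flat background shows ringing — characteristic JPEG degradation. Every pixel — background and shapes alike — is uniformly darkened.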